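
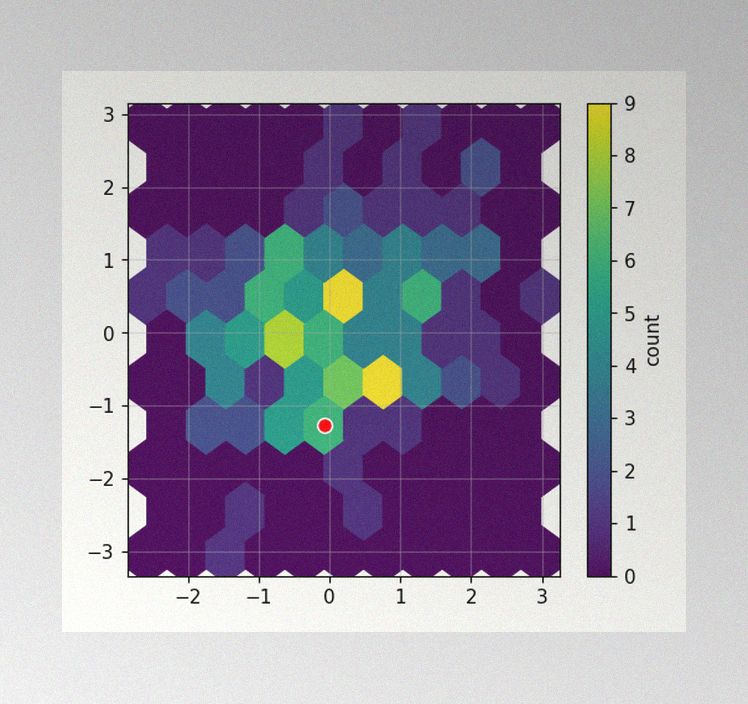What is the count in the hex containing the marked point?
6

The image has some photo noise and uneven lighting. The marked hex reads 6 on the colorbar.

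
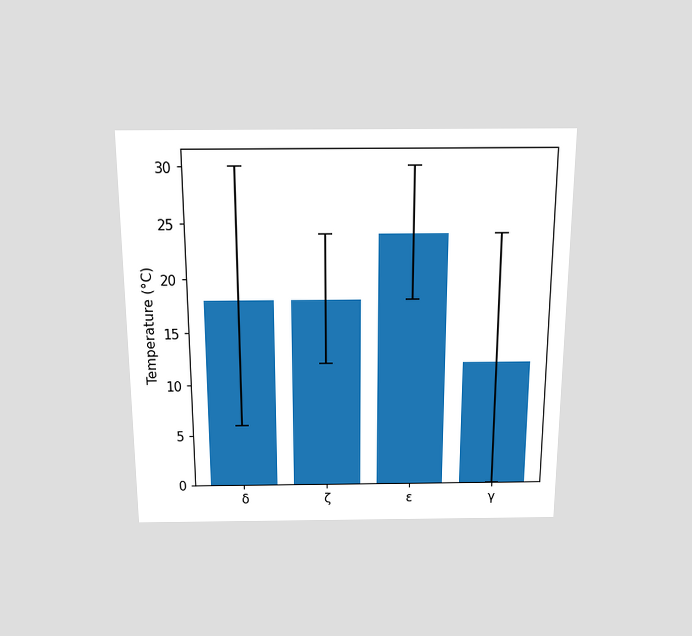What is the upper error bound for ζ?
The chart is viewed slightly from above. The ζ bar's upper whisker reaches 24°C.

24°C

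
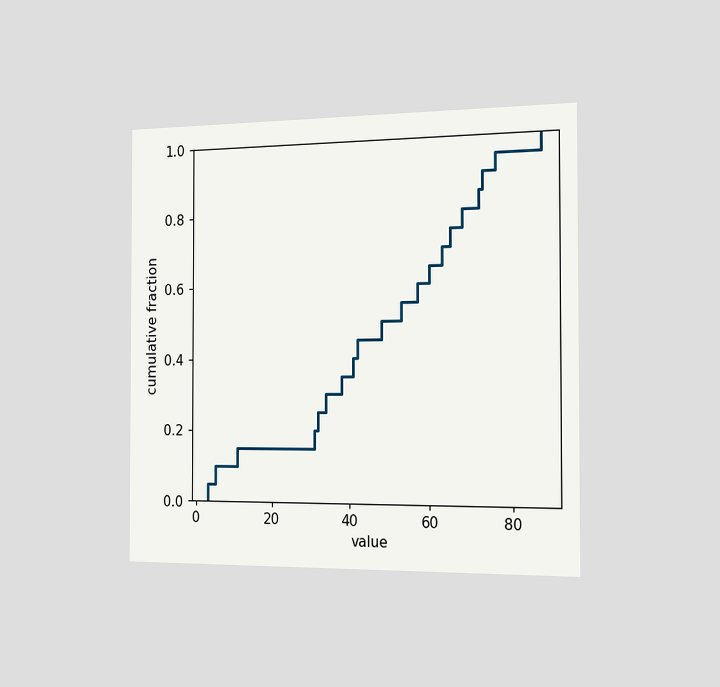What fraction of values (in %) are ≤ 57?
The chart is viewed slightly from the right. At x=57 the ECDF step is at 60%.

60%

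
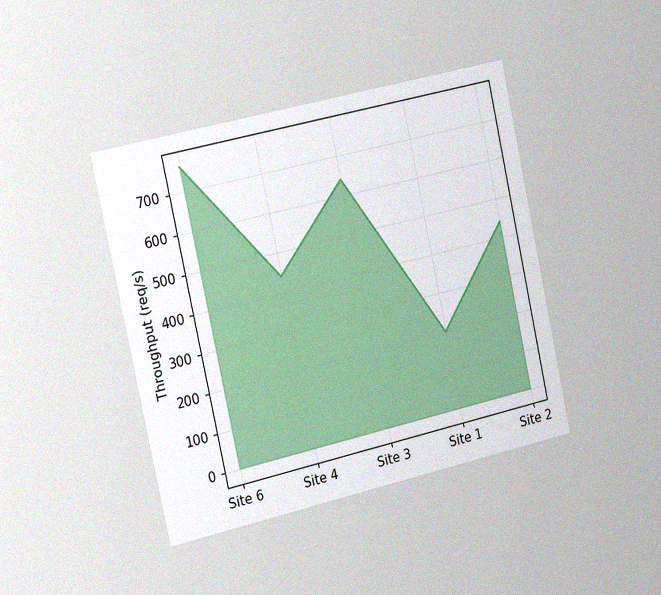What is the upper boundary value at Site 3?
640req/s

The chart is tilted about 12° counter-clockwise and viewed slightly from the left, with some photo noise. At Site 3 the upper boundary is at 640req/s.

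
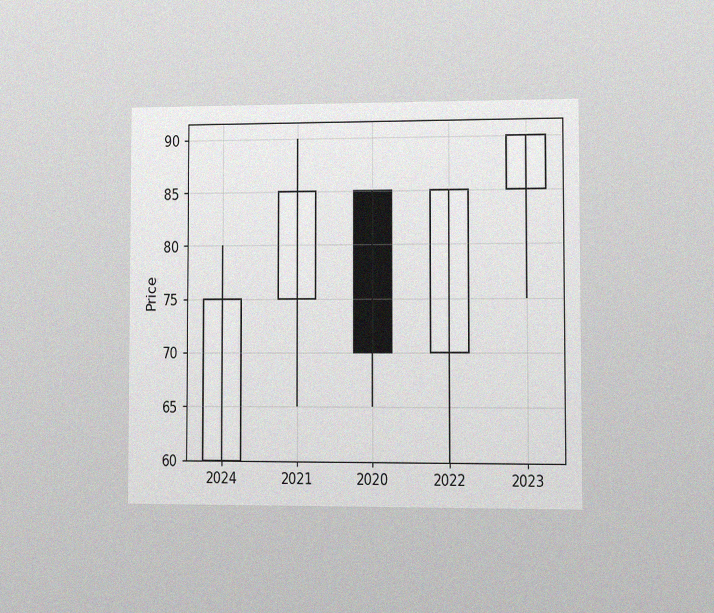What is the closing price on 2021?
The chart is viewed at a slight angle, with some photo noise. The 2021 candle closes at 85.

85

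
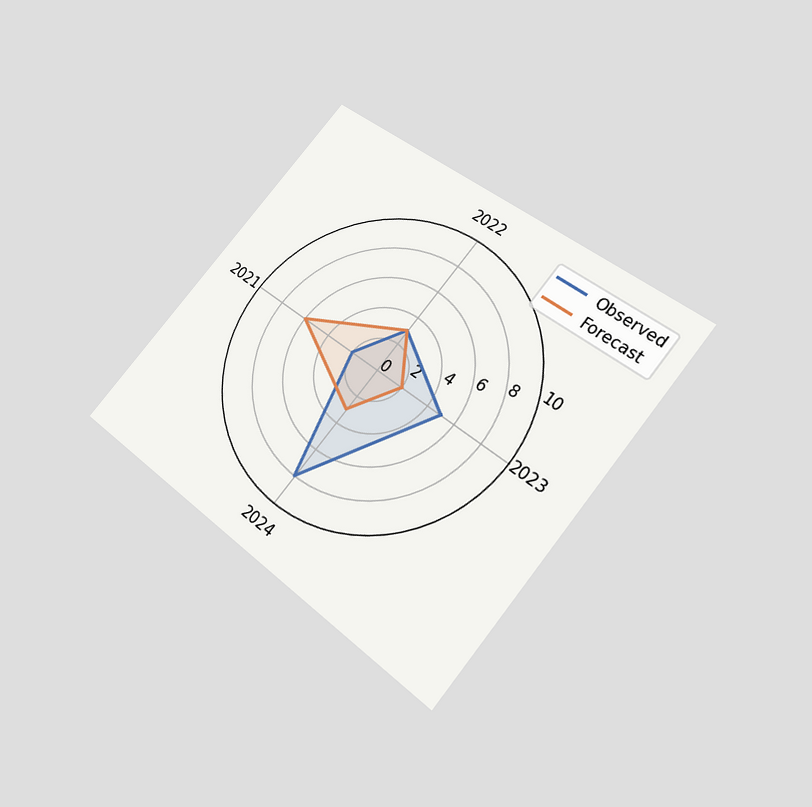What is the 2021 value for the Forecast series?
6

The chart is tilted about 39° clockwise and viewed slightly from below. On the 2021 axis, Forecast reaches 6.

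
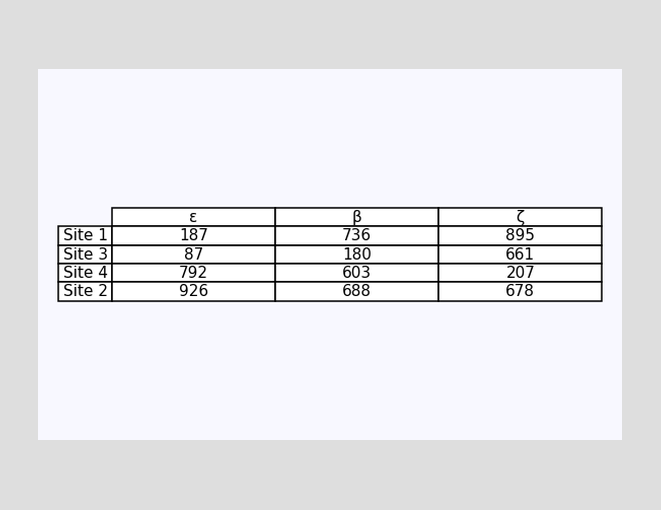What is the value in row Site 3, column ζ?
661

The (Site 3, ζ) cell reads 661.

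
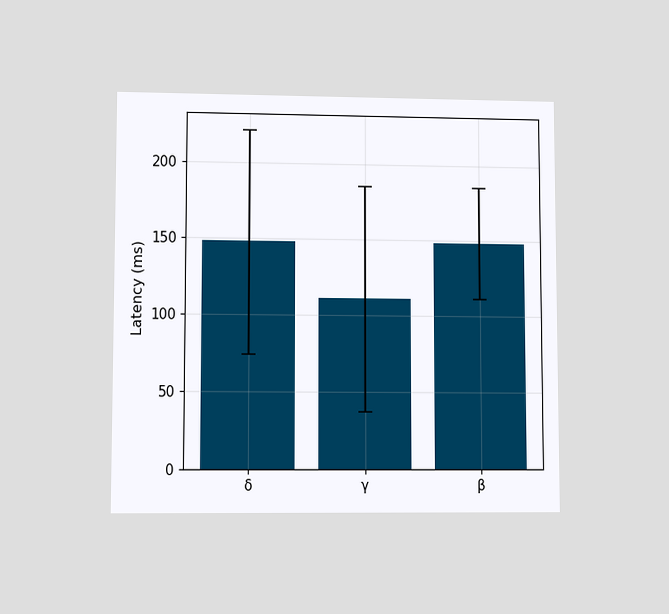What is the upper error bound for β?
185ms

The chart is viewed at a slight angle. The β bar's upper whisker reaches 185ms.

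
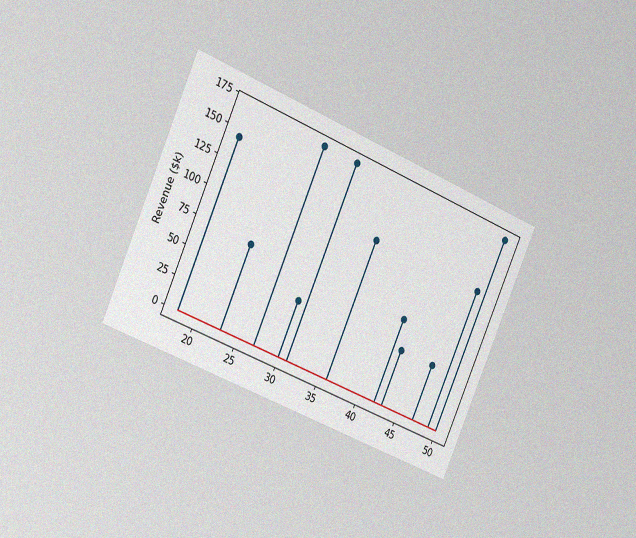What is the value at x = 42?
$72k

The chart is tilted about 24° clockwise and viewed slightly from the left, with some photo noise. The stem at x=42 reaches $72k.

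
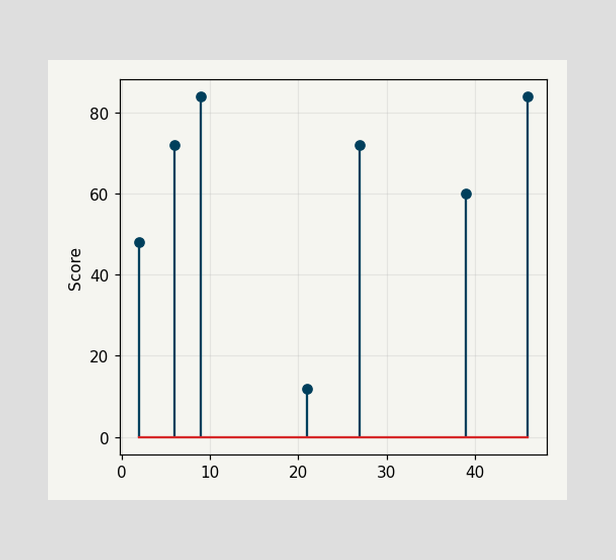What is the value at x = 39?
60

The stem at x=39 reaches 60.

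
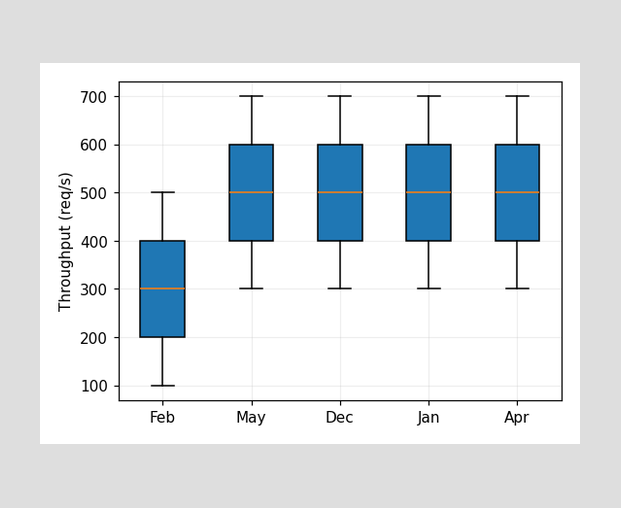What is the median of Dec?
500req/s

The median line in the Dec box sits at 500req/s.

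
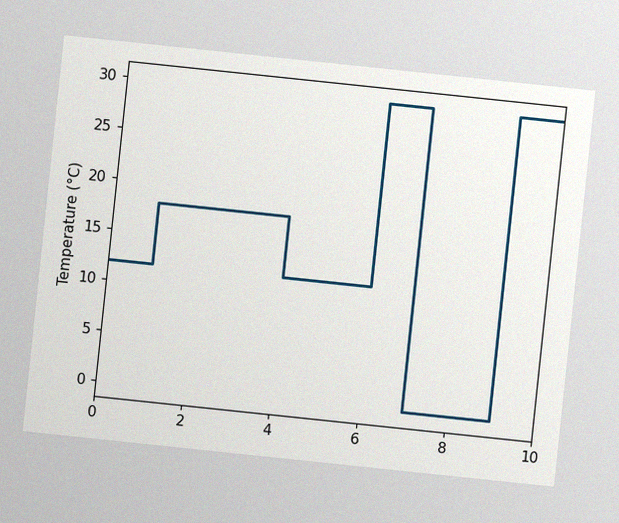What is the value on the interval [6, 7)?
The chart is tilted about 6° clockwise, with some photo noise. On [6, 7) the step sits at 30°C.

30°C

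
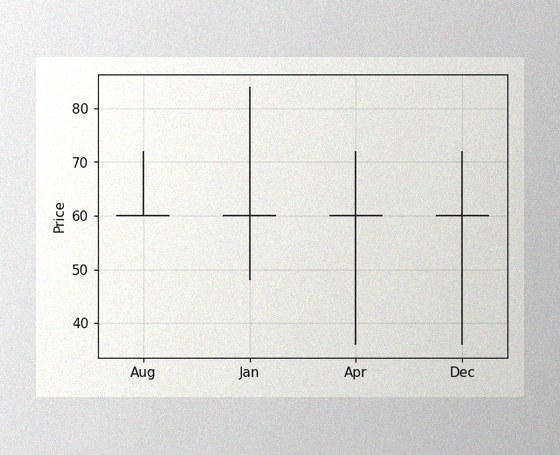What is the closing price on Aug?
The image has some photo noise and uneven lighting. The Aug candle closes at 60.

60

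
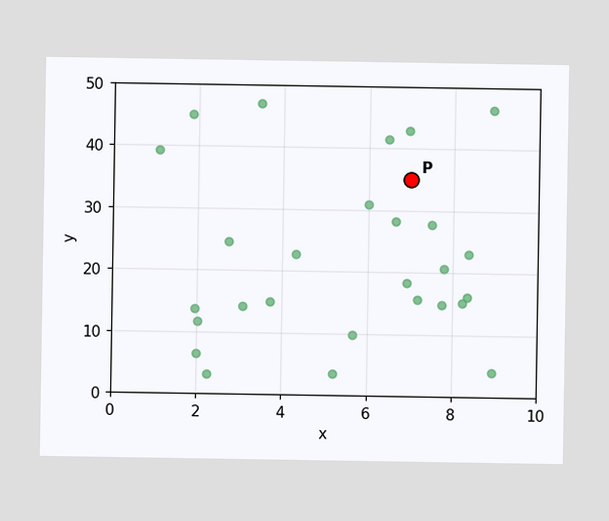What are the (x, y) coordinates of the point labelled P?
Following the gridlines from P to each axis, P sits at (7, 35).

(7, 35)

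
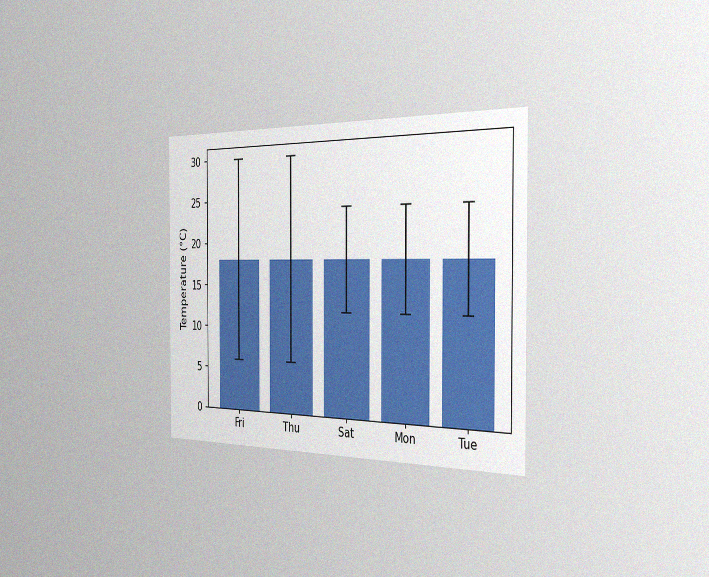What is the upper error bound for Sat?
24°C

The chart is viewed slightly from the right, with some photo noise. The Sat bar's upper whisker reaches 24°C.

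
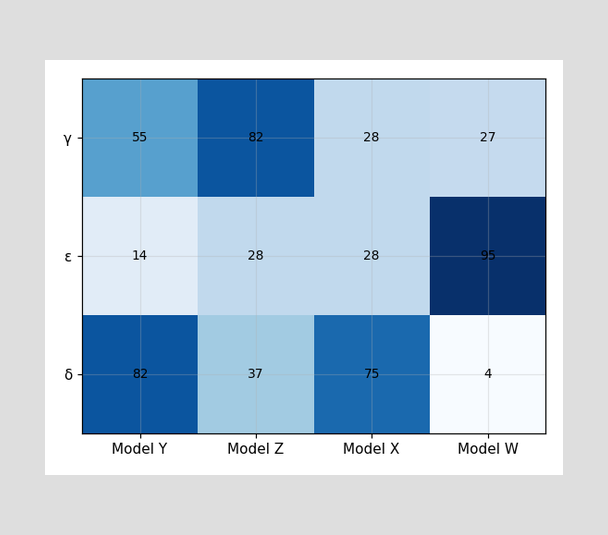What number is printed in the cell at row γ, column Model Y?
The (γ, Model Y) cell reads 55.

55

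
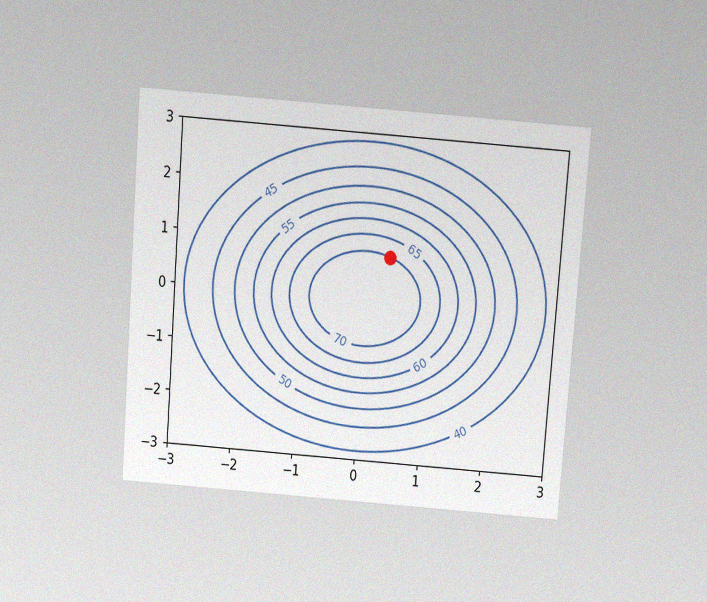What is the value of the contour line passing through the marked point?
70

The chart is tilted about 4° clockwise and viewed slightly from above, with some photo noise. The marked point sits on the contour labelled 70.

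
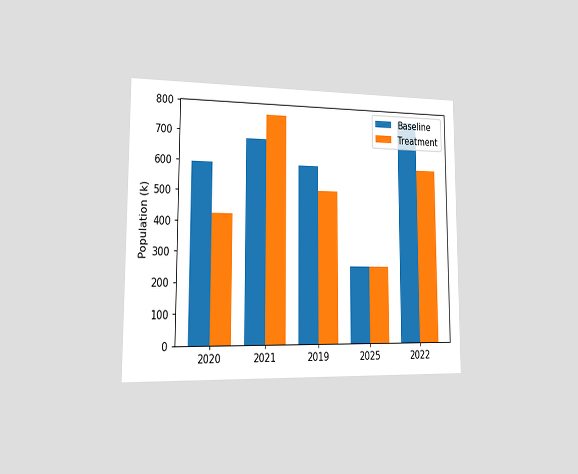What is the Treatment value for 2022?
595k

The chart is viewed slightly from the left. The Treatment bar at 2022 reaches 595k on the y-axis.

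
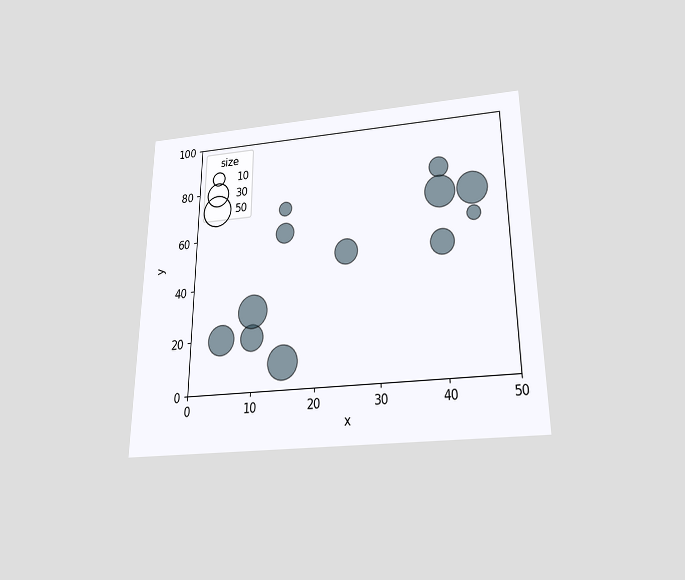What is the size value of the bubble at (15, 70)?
10

The chart is viewed slightly from below. Matching the bubble at (15, 70) against the size legend gives 10.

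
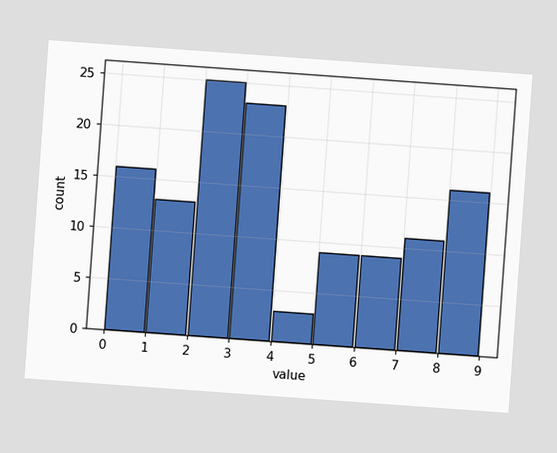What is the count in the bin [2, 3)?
25

The chart is tilted about 4° clockwise. The [2, 3) bin has height 25.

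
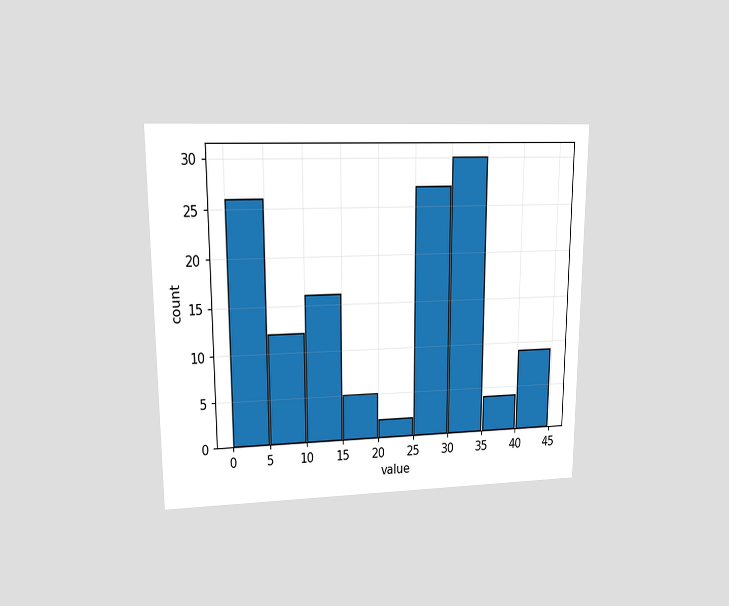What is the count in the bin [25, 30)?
27

The chart is viewed at a slight angle. The [25, 30) bin has height 27.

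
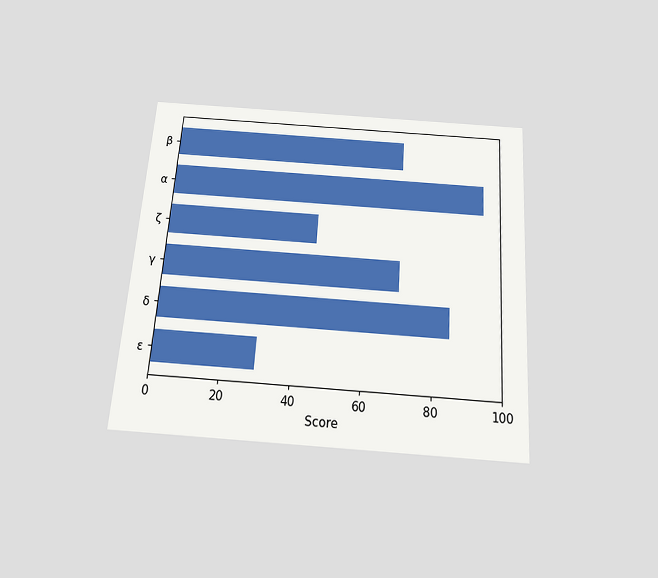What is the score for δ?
The chart is tilted about 4° clockwise and viewed slightly from below. Reading along the chart's x-axis, the δ bar reaches 85.

85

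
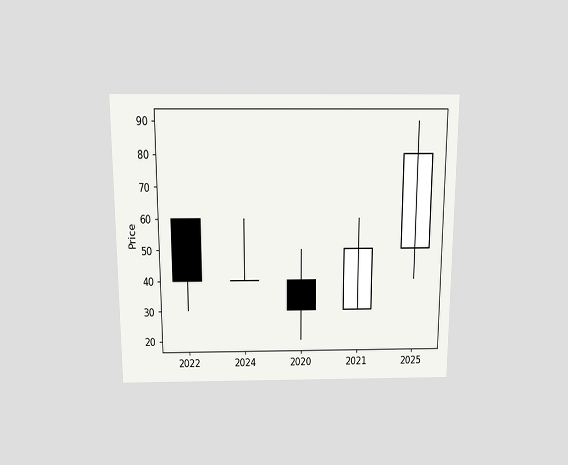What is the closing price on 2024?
The chart is viewed slightly from above. The 2024 candle closes at 40.

40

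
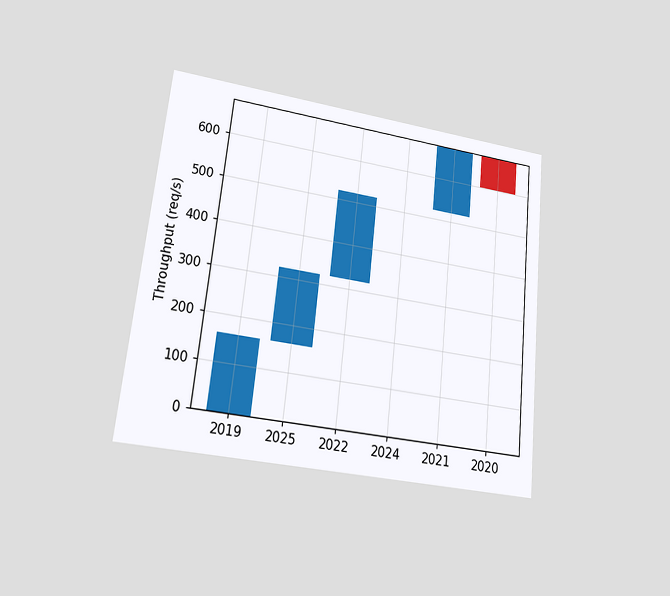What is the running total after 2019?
160req/s

The chart is tilted about 6° clockwise and viewed at a slight angle. After 2019 the running total reaches 160req/s.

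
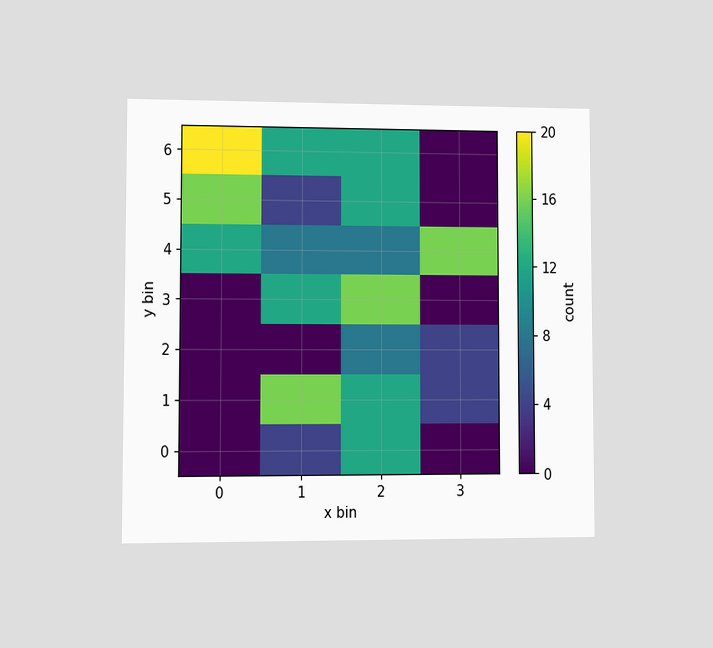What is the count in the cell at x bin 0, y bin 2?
0

The chart is viewed at a slight angle. Matching the cell (0, 2) against the colorbar gives 0.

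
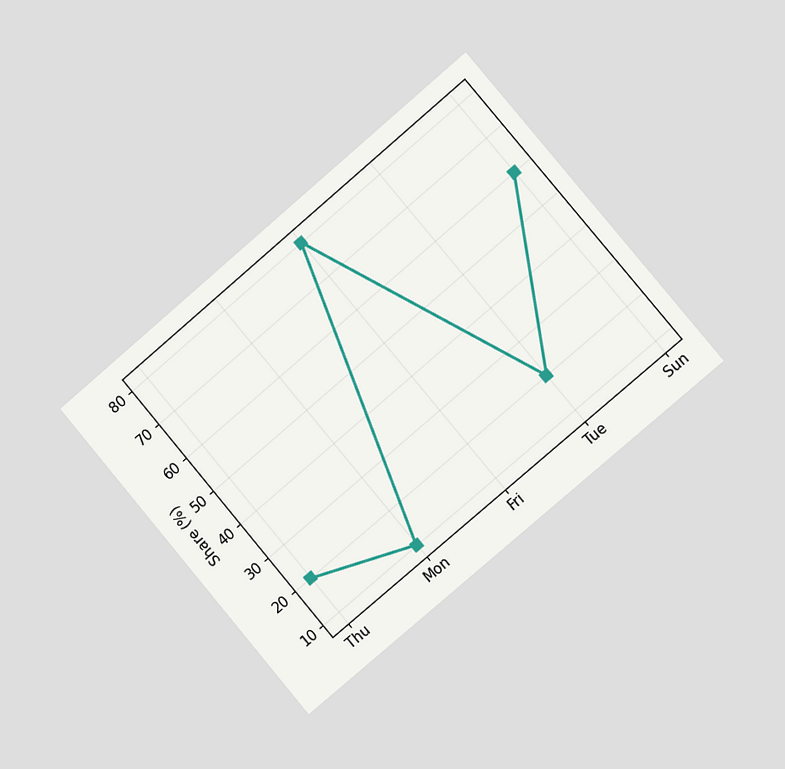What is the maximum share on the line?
The chart is tilted about 40° counter-clockwise and viewed slightly from the right. The highest point is at Fri, and reading across to the y-axis gives 80%.

80%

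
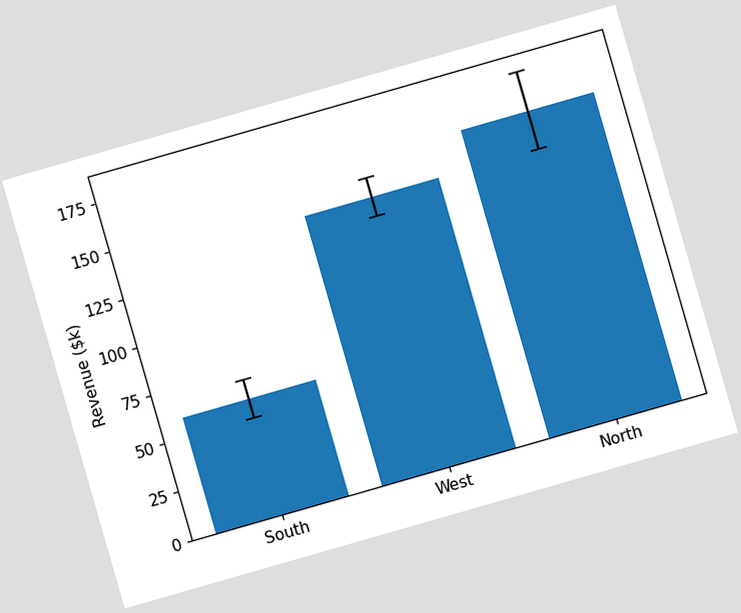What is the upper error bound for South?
$70k

The chart is tilted about 16° counter-clockwise. The South bar's upper whisker reaches $70k.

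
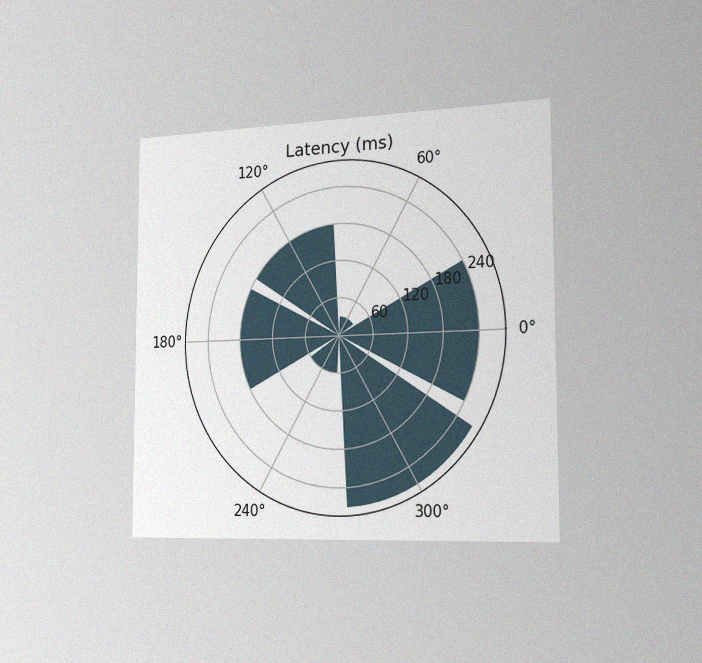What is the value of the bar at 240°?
The chart is viewed slightly from the right, with some photo noise. The bar at 240° reaches 60ms on the radial axis.

60ms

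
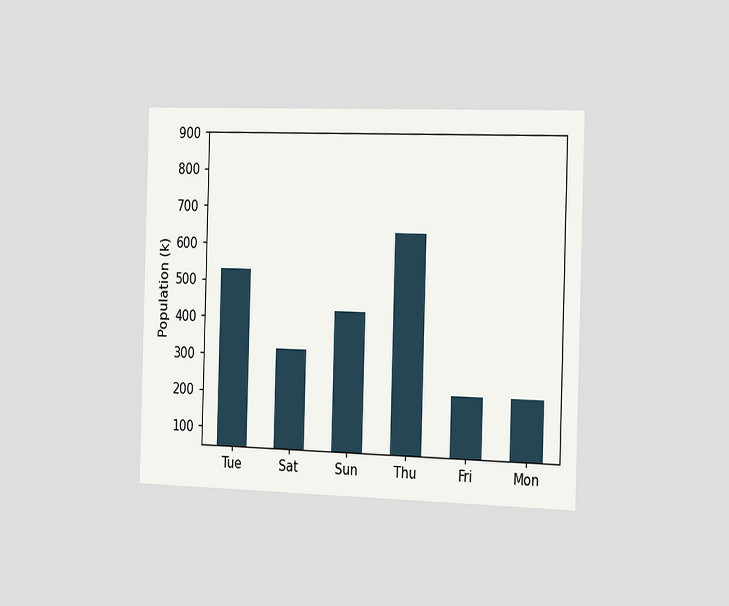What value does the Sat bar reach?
318k

The chart is viewed slightly from the right. Reading along the chart's y-axis, the Sat bar reaches 318k.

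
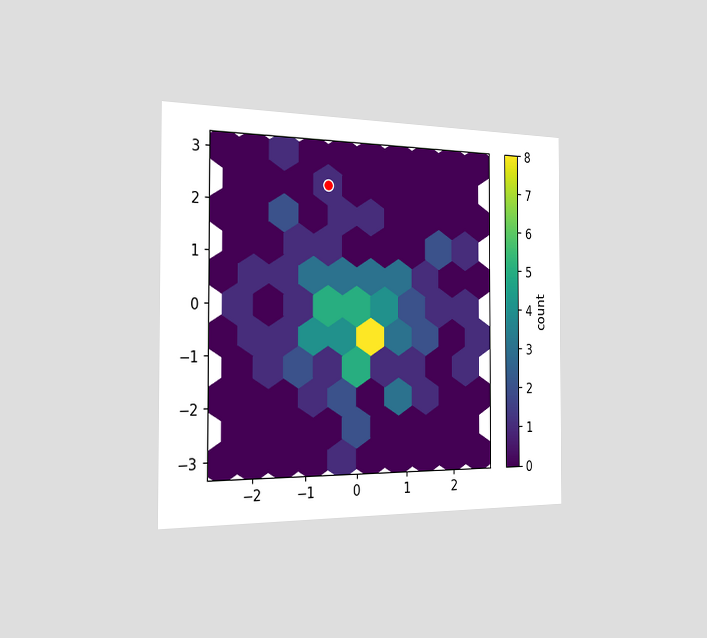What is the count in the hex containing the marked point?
The chart is viewed slightly from the left. The marked hex reads 1 on the colorbar.

1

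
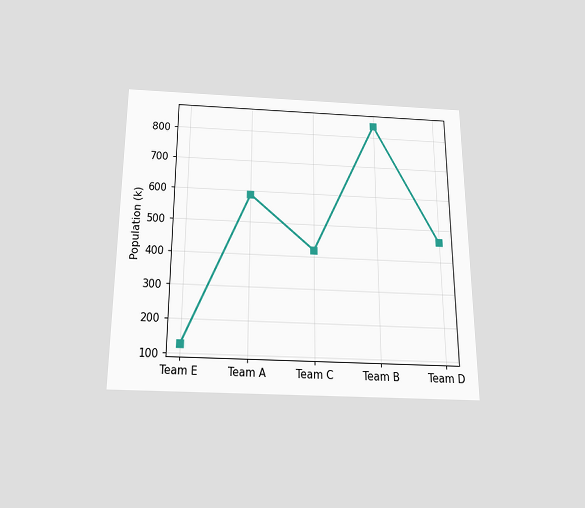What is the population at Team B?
The chart is viewed slightly from below. At Team B, the line is at 840k.

840k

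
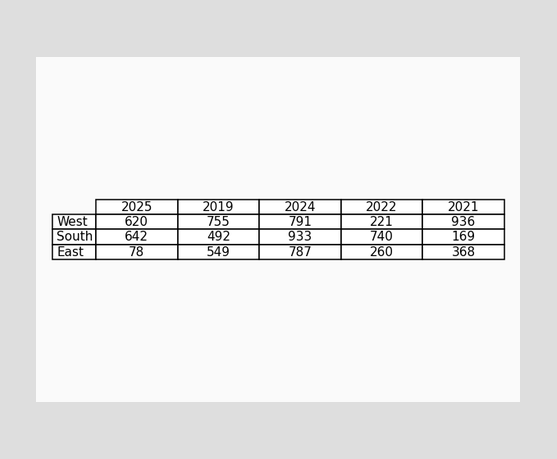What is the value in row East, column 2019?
549

The (East, 2019) cell reads 549.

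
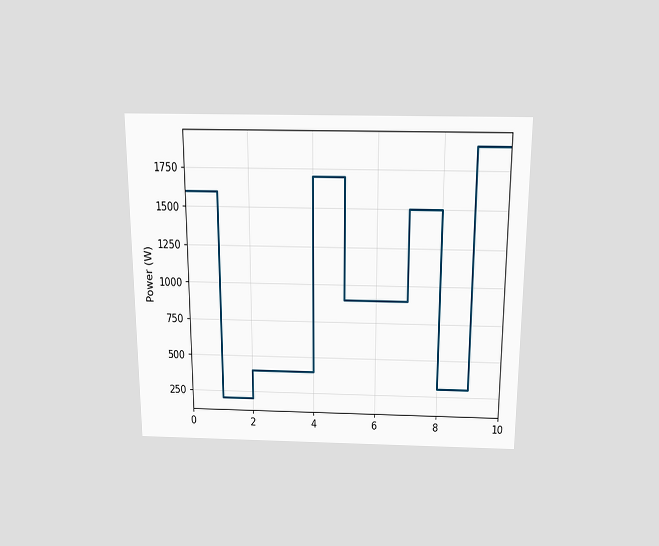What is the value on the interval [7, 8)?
1500W

The chart is viewed slightly from above. On [7, 8) the step sits at 1500W.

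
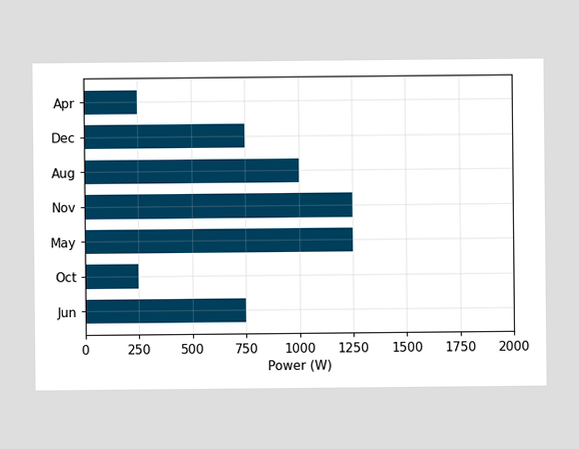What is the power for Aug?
1000W

Reading along the chart's x-axis, the Aug bar reaches 1000W.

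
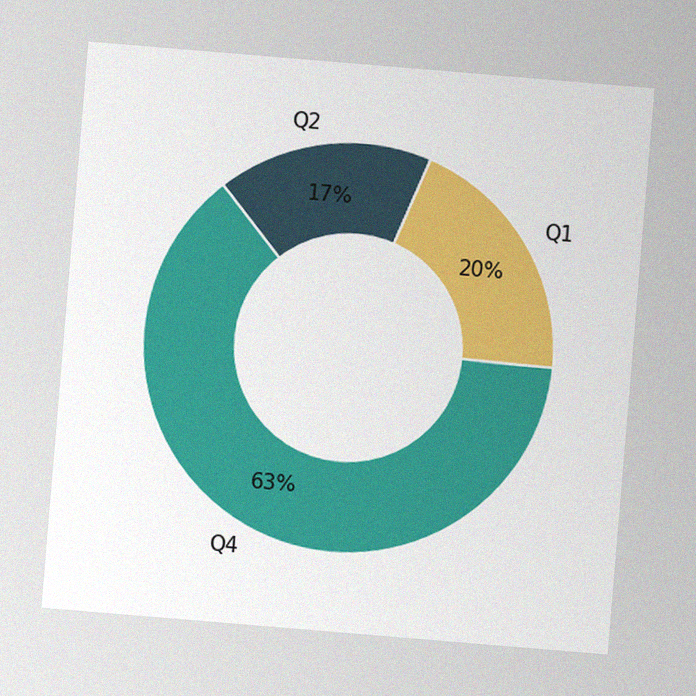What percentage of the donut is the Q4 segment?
63%

The chart is tilted about 5° clockwise, with some photo noise. The Q4 segment takes up 63% of the ring.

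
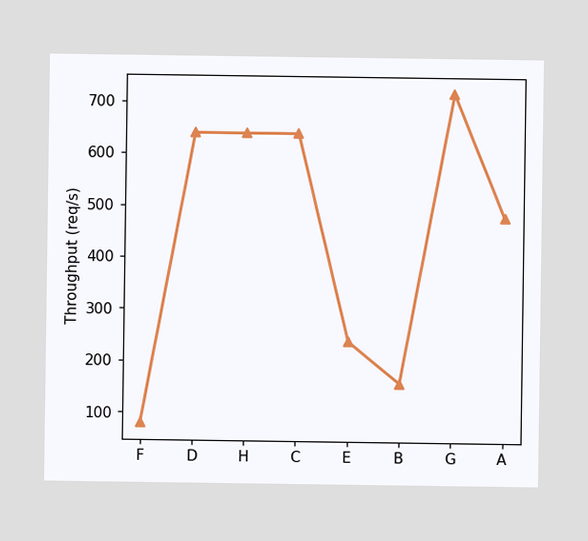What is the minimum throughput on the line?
80req/s

The lowest point is at F, and reading across to the y-axis gives 80req/s.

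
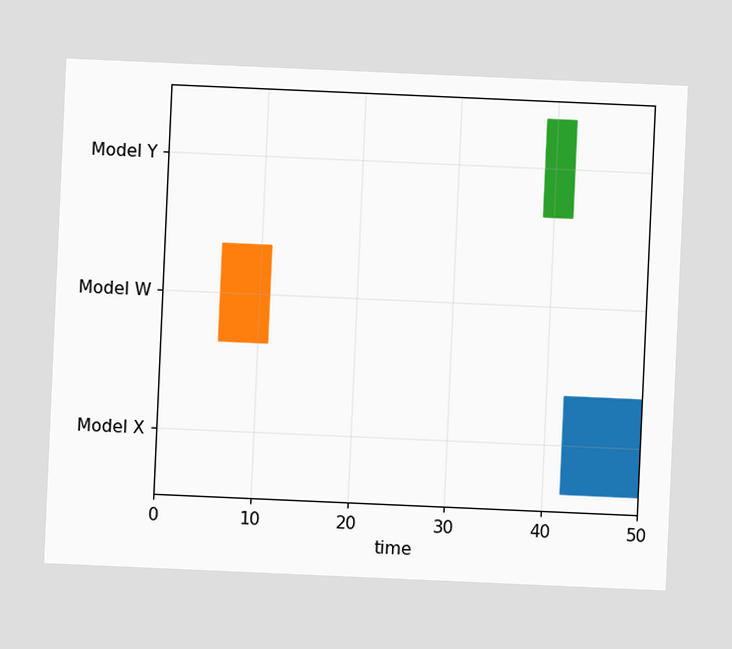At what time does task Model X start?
42

The chart is tilted about 3° clockwise. The Model X bar begins at t=42.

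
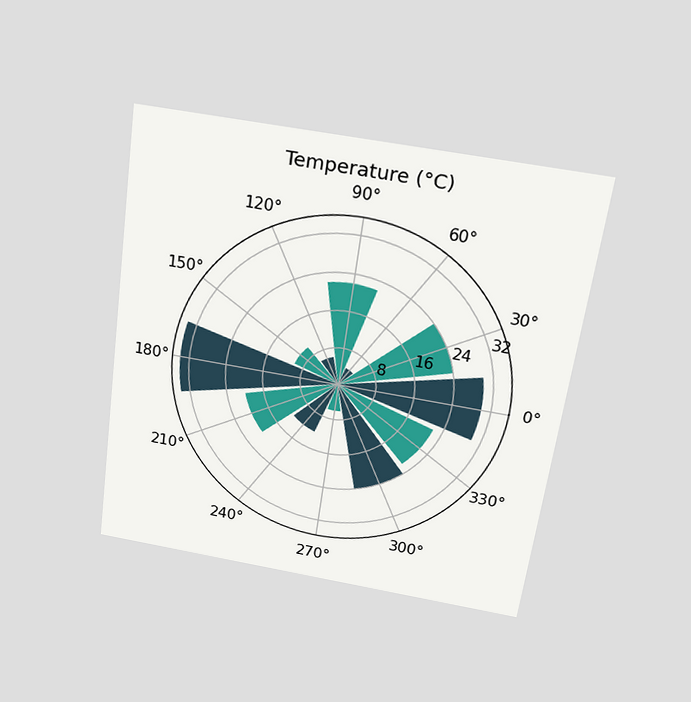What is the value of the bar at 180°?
34°C

The chart is tilted about 8° clockwise and viewed slightly from above. The bar at 180° reaches 34°C on the radial axis.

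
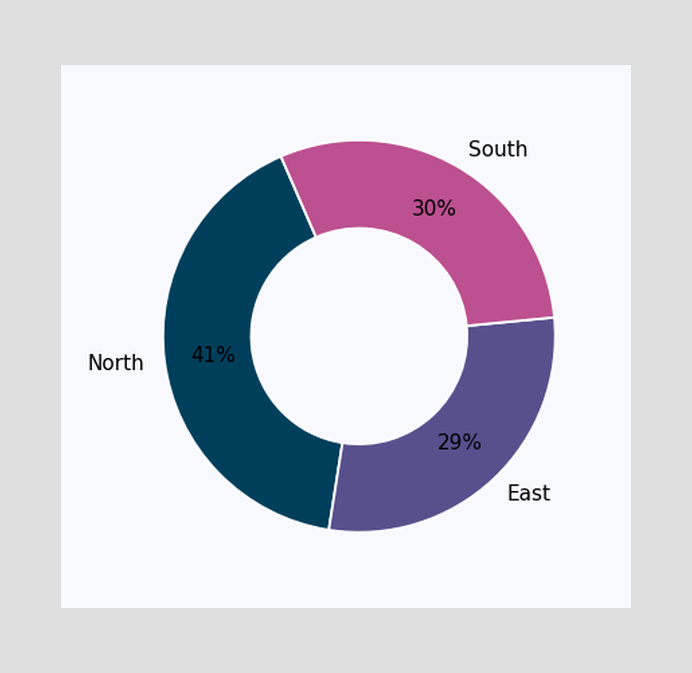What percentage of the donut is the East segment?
29%

The East segment takes up 29% of the ring.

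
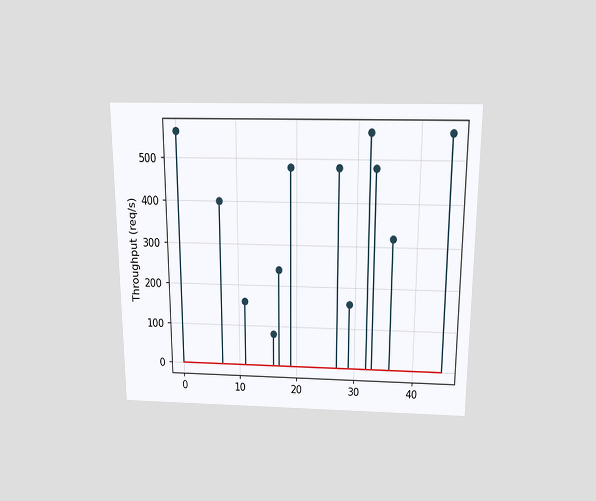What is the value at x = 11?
160req/s

The chart is viewed slightly from above. The stem at x=11 reaches 160req/s.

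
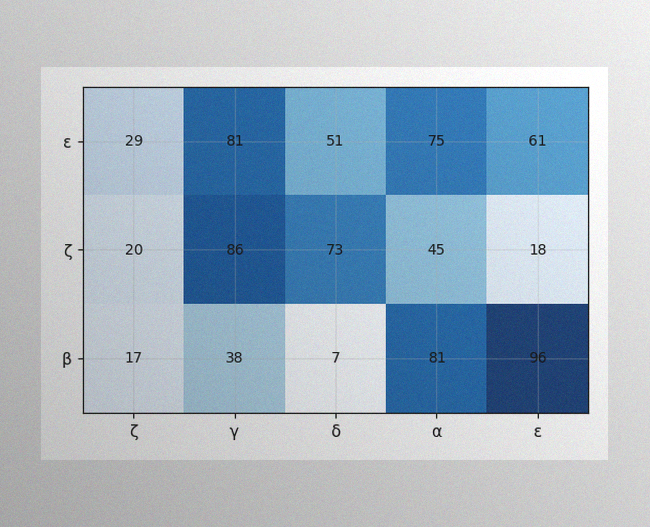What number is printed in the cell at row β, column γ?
The image has some photo noise and uneven lighting. The (β, γ) cell reads 38.

38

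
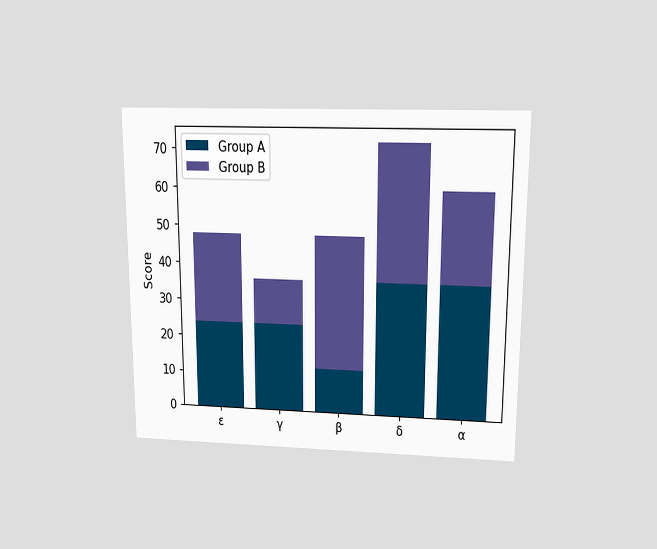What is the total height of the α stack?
60

The chart is viewed slightly from above. The α stack's top reaches 60 on the y-axis.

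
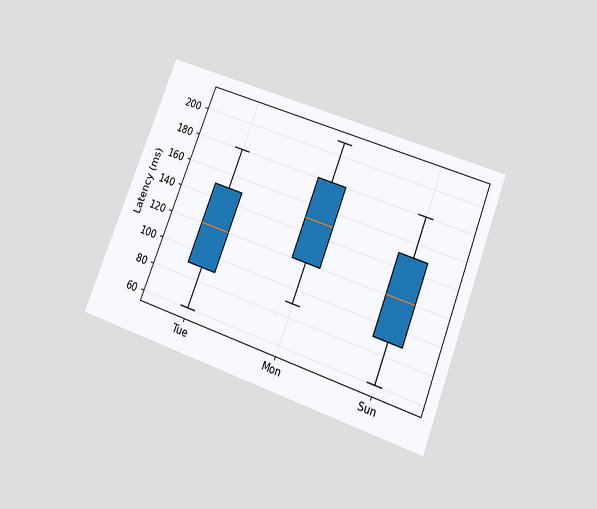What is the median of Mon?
The chart is tilted about 21° clockwise and viewed slightly from below. The median line in the Mon box sits at 150ms.

150ms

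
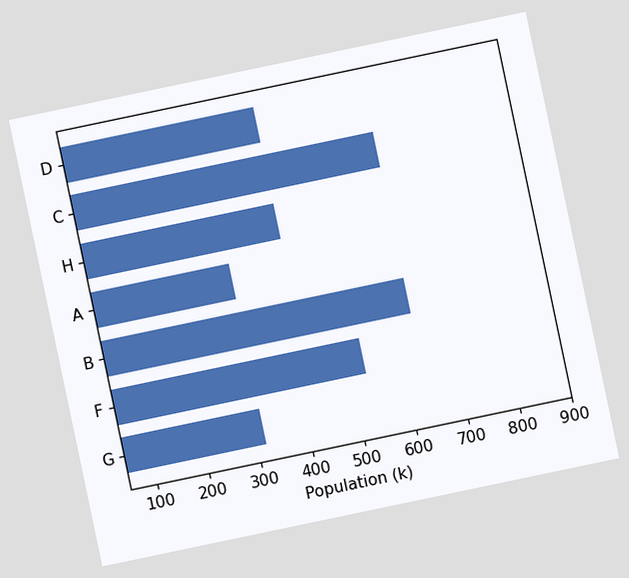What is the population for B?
636k

The chart is tilted about 12° counter-clockwise. Reading along the chart's x-axis, the B bar reaches 636k.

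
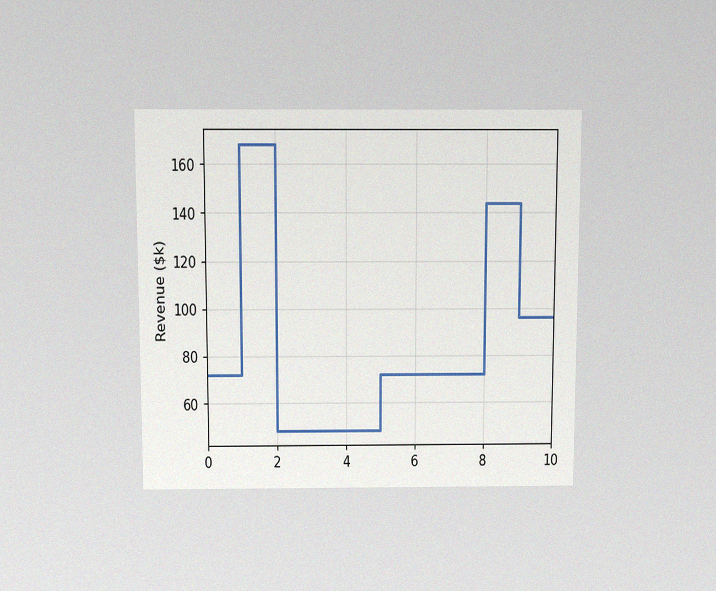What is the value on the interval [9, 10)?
$96k

The chart is viewed slightly from above, with some photo noise. On [9, 10) the step sits at $96k.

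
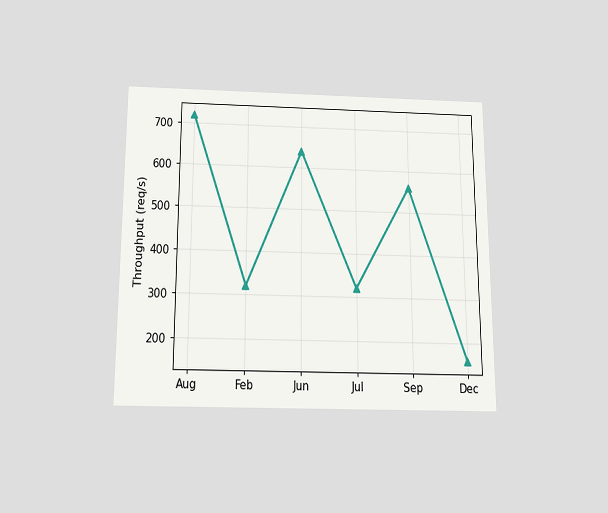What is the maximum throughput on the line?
720req/s

The chart is viewed slightly from below. The highest point is at Aug, and reading across to the y-axis gives 720req/s.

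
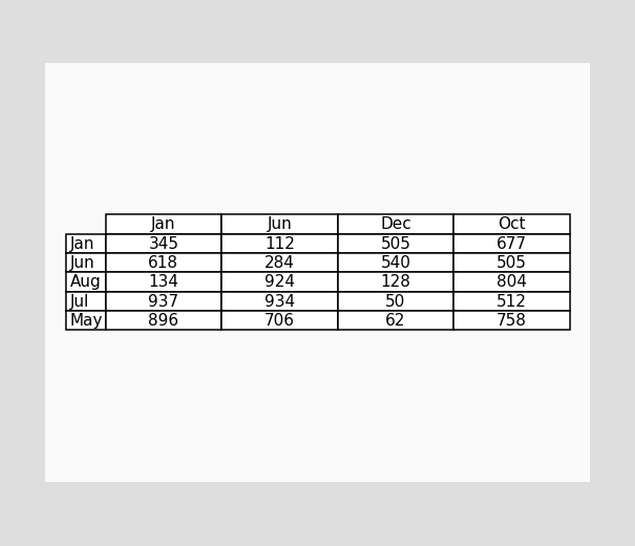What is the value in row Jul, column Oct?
512

The (Jul, Oct) cell reads 512.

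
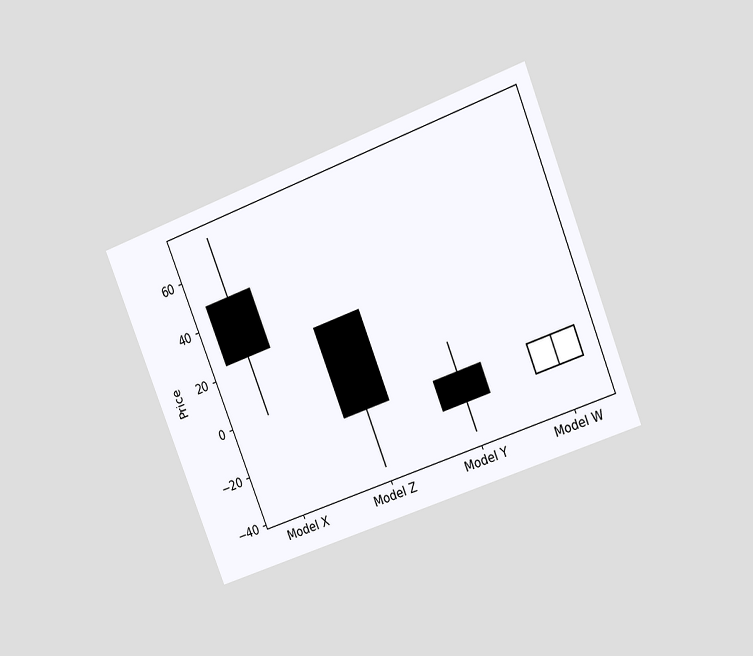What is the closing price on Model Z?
The chart is tilted about 22° counter-clockwise and viewed at a slight angle. The Model Z candle closes at -12.

-12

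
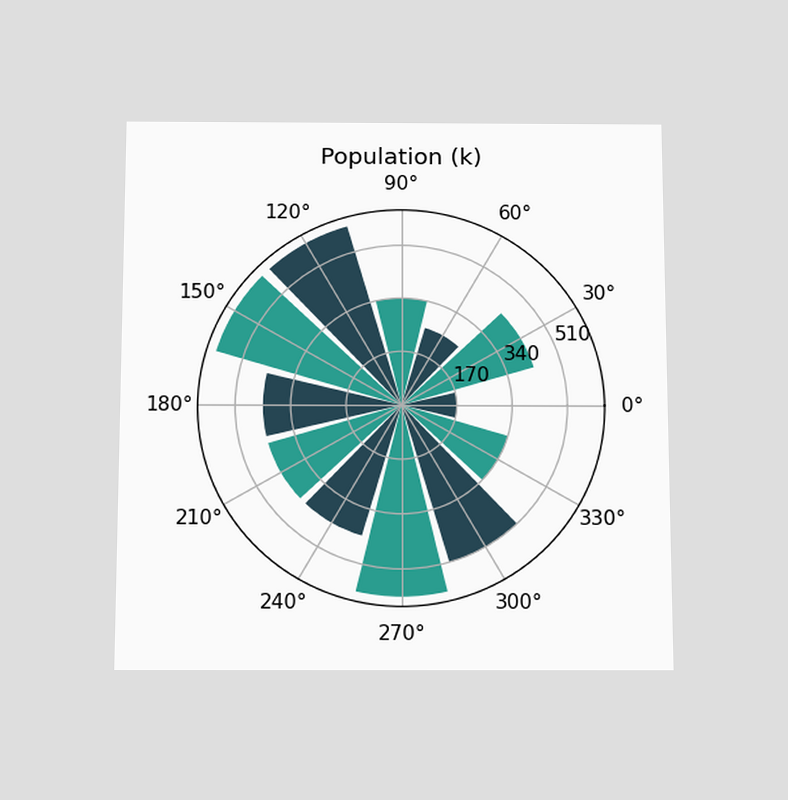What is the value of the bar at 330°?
The chart is viewed slightly from below. The bar at 330° reaches 340k on the radial axis.

340k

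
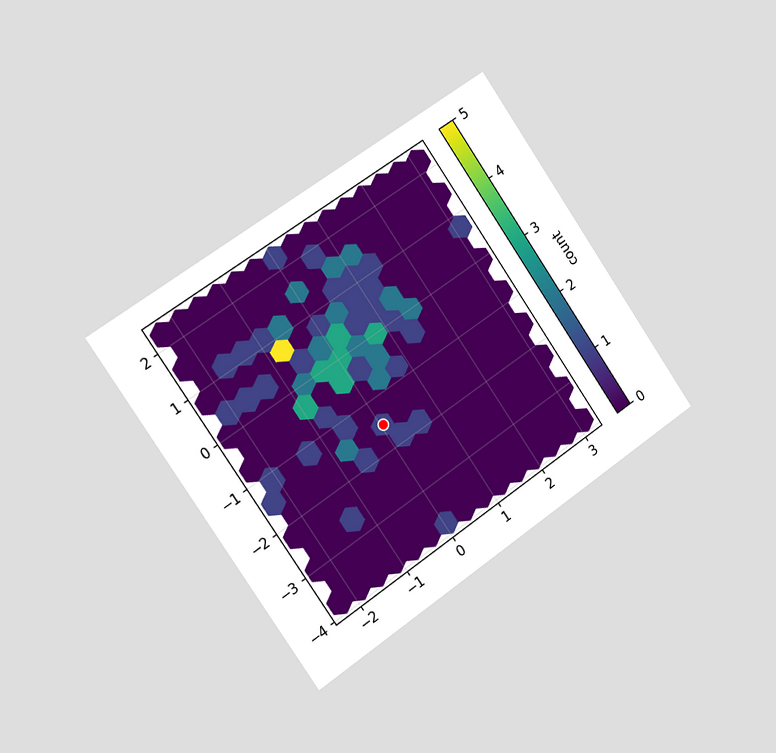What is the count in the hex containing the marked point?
1

The chart is tilted about 34° counter-clockwise and viewed slightly from the left. The marked hex reads 1 on the colorbar.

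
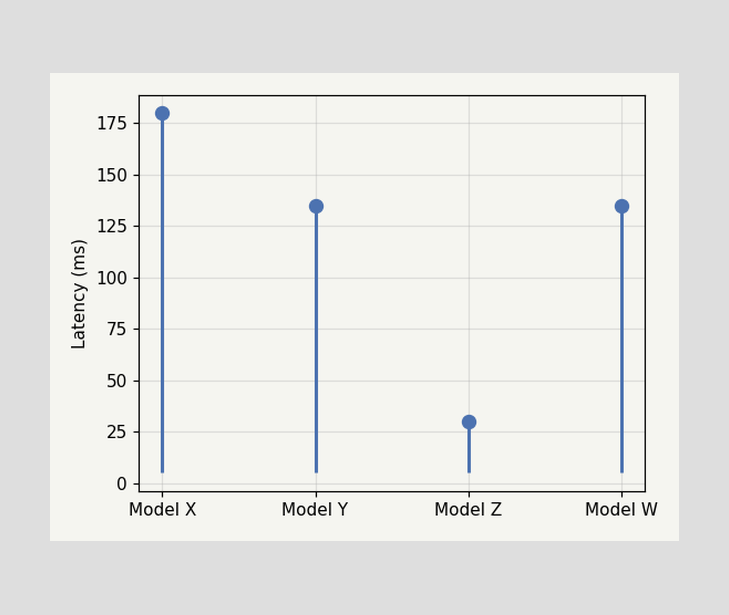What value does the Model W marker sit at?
The Model W marker sits at 135ms.

135ms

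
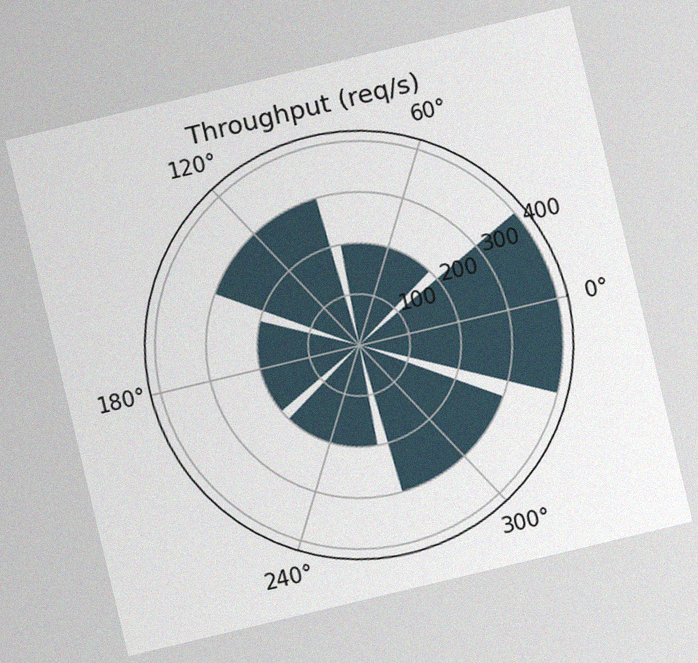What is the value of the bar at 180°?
The chart is tilted about 13° counter-clockwise, with some photo noise. The bar at 180° reaches 200req/s on the radial axis.

200req/s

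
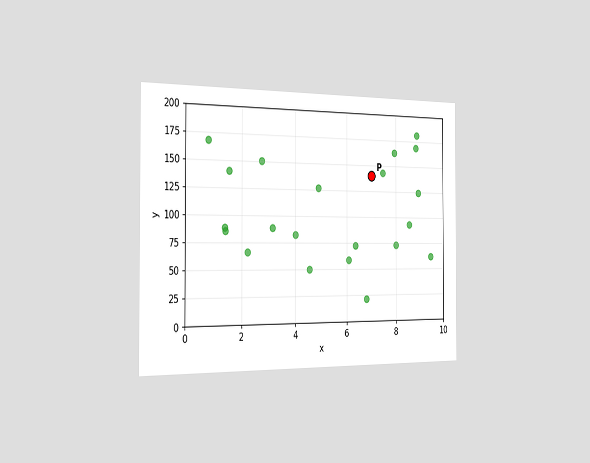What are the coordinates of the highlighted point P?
The chart is viewed slightly from the left. Following the gridlines from P to each axis, P sits at (7, 140).

(7, 140)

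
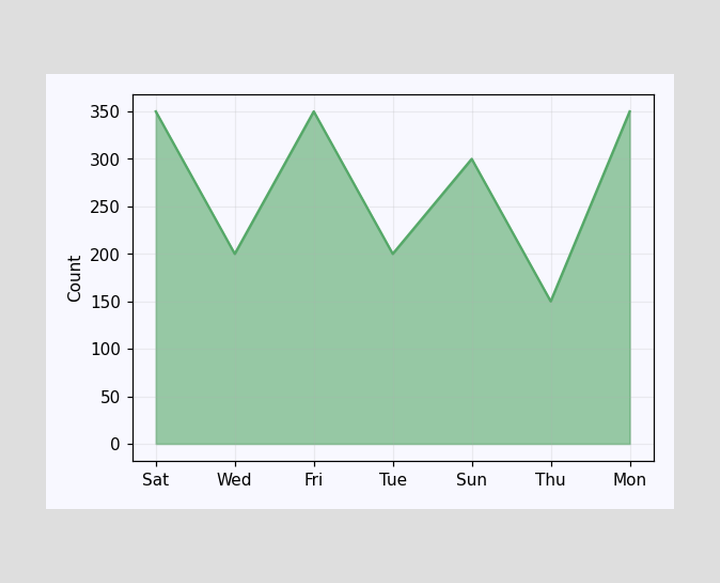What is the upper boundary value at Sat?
At Sat the upper boundary is at 350.

350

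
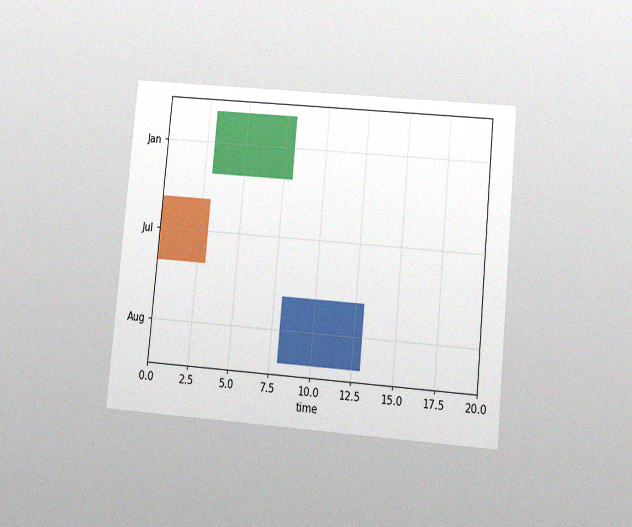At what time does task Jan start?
The chart is tilted about 5° clockwise and viewed at a slight angle, with some photo noise. The Jan bar begins at t=3.

3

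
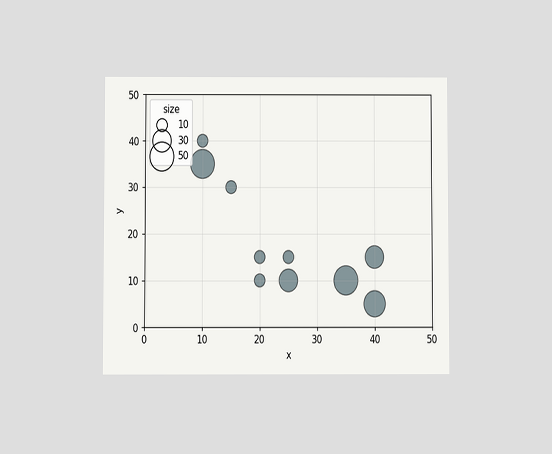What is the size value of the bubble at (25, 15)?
10

The chart is viewed at a slight angle. Matching the bubble at (25, 15) against the size legend gives 10.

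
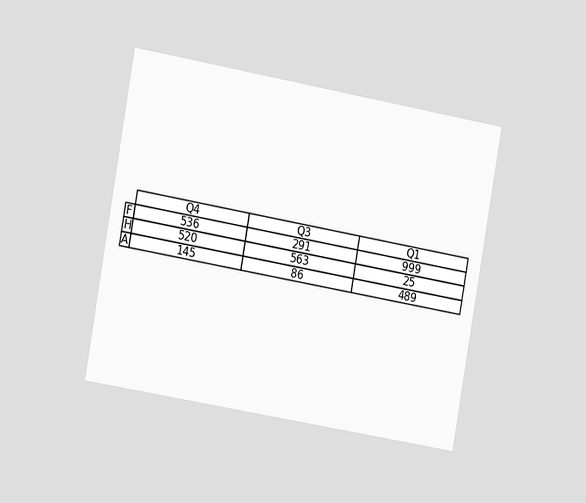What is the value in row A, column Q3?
The chart is tilted about 10° clockwise and viewed slightly from the left. The (A, Q3) cell reads 86.

86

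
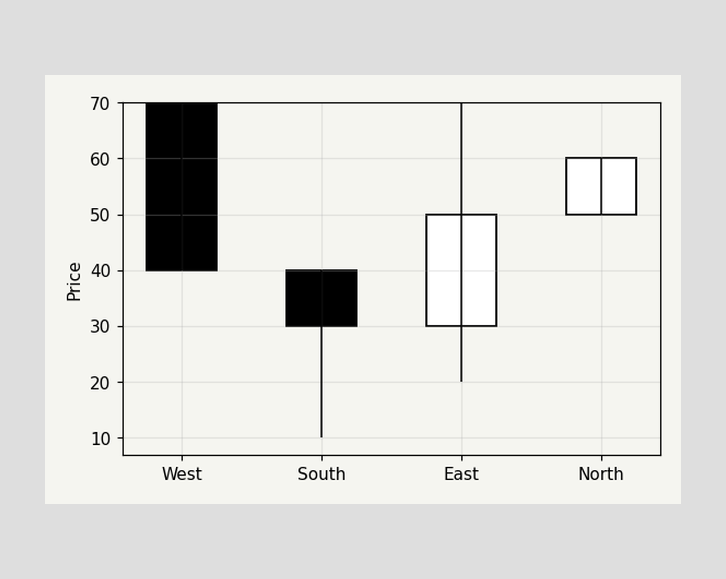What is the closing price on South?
30

The South candle closes at 30.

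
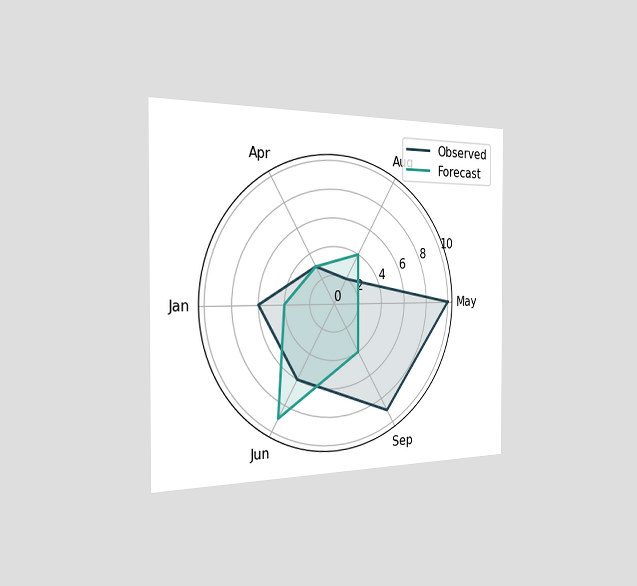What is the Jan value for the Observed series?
6

The chart is viewed slightly from the left. On the Jan axis, Observed reaches 6.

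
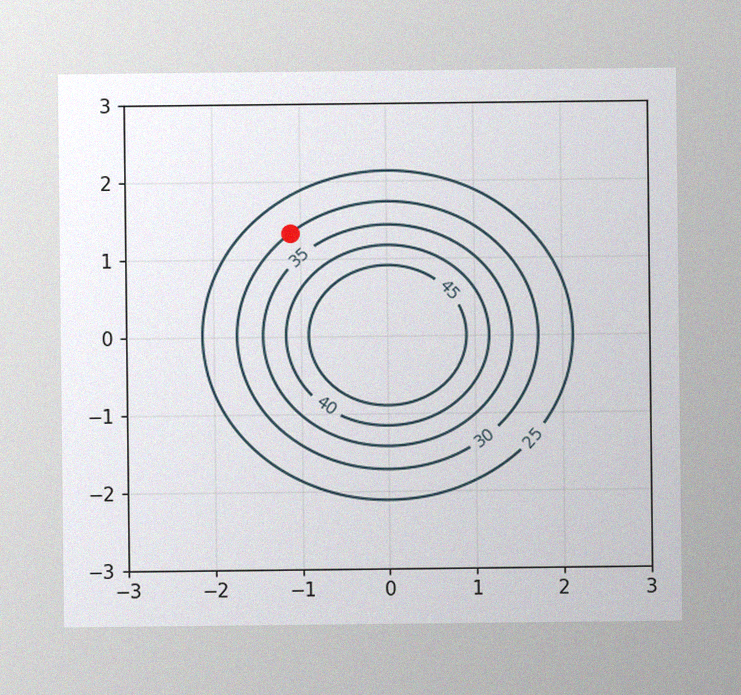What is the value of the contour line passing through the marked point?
30

The image has some photo noise and uneven lighting. The marked point sits on the contour labelled 30.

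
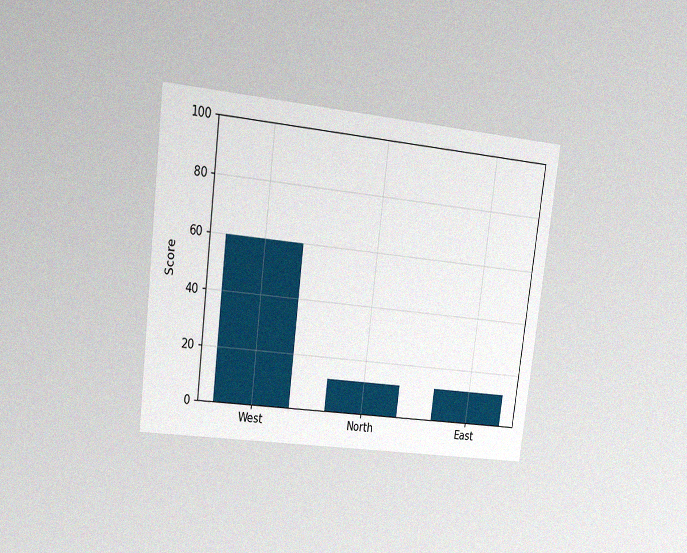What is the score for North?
The chart is tilted about 7° clockwise and viewed at a slight angle, with some photo noise. Reading along the chart's y-axis, the North bar reaches 12.

12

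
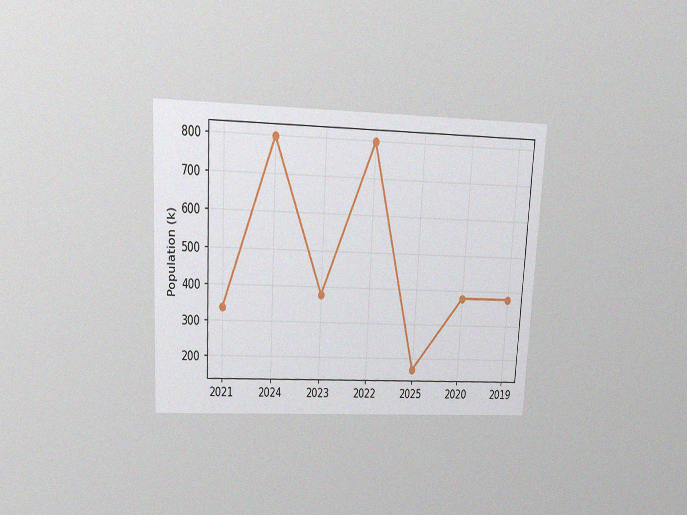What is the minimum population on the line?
168k

The chart is tilted about 3° clockwise and viewed slightly from above, with some photo noise. The lowest point is at 2025, and reading across to the y-axis gives 168k.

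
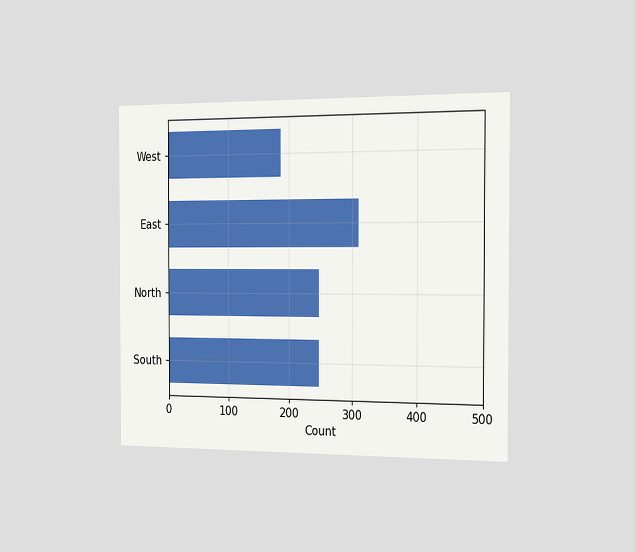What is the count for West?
The chart is viewed slightly from the right. Reading along the chart's x-axis, the West bar reaches 186.

186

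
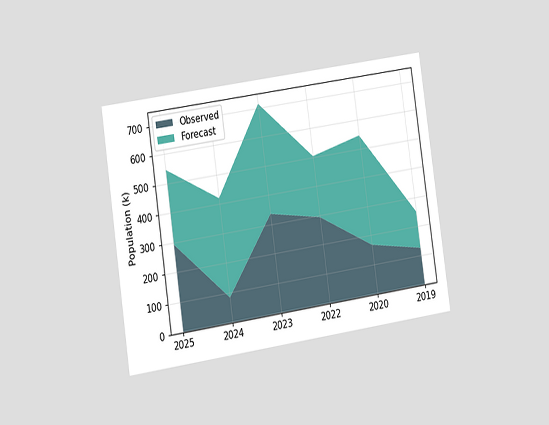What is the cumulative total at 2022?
504k

The chart is tilted about 8° counter-clockwise and viewed at a slight angle. The stacked total at 2022 reaches 504k.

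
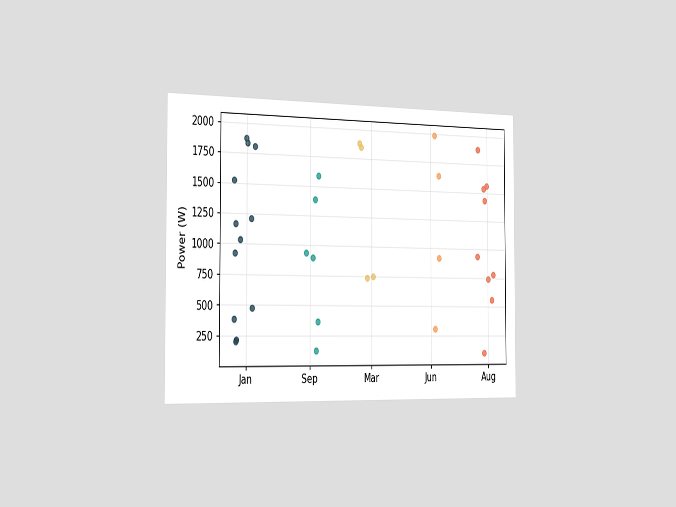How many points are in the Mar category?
4

The chart is viewed slightly from the left. Counting the markers in the Mar column gives 4.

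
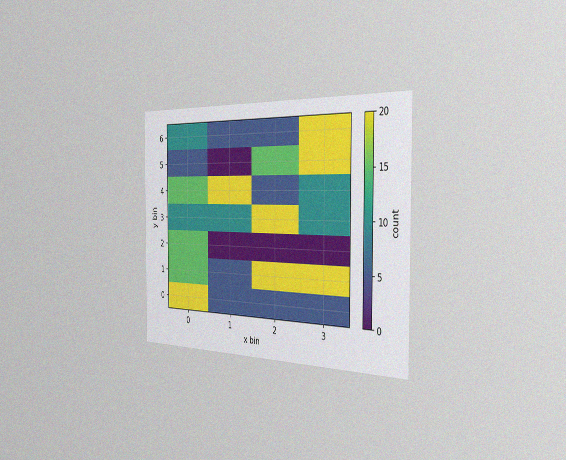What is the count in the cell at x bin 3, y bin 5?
20

The chart is viewed slightly from the right, with some photo noise. Matching the cell (3, 5) against the colorbar gives 20.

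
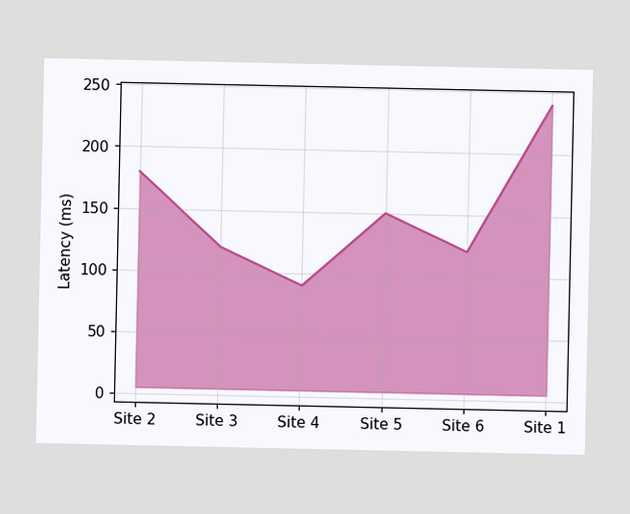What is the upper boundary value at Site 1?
240ms

At Site 1 the upper boundary is at 240ms.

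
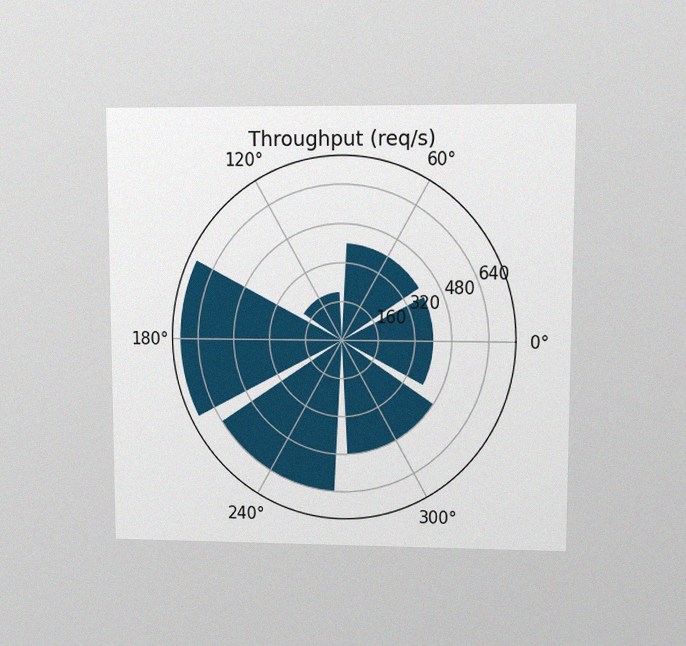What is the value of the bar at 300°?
The chart is viewed at a slight angle, with some photo noise. The bar at 300° reaches 480req/s on the radial axis.

480req/s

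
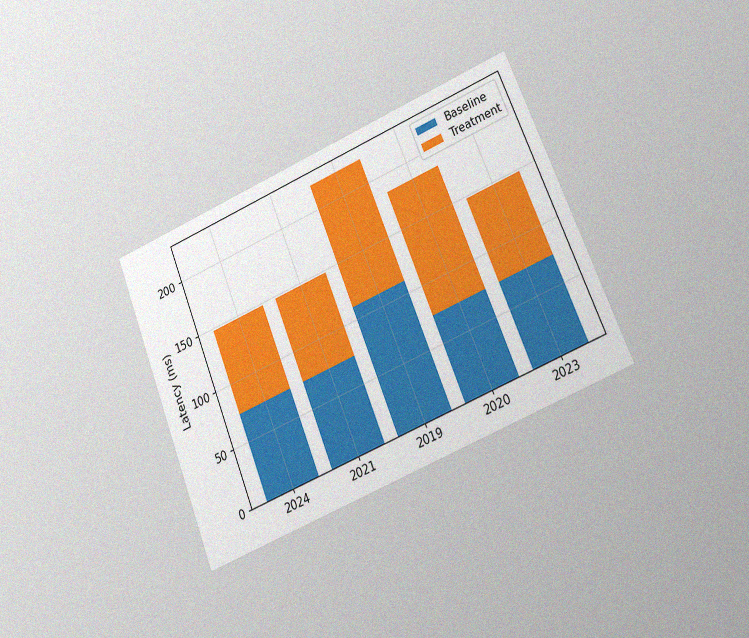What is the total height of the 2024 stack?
The chart is tilted about 22° counter-clockwise and viewed at a slight angle, with some photo noise. The 2024 stack's top reaches 148ms on the y-axis.

148ms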